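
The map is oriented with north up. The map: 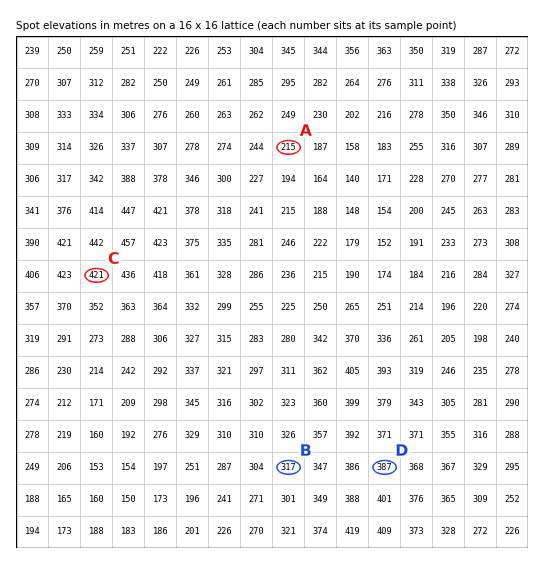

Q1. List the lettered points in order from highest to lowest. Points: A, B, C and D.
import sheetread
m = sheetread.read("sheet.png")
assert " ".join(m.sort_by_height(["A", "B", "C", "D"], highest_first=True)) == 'C D B A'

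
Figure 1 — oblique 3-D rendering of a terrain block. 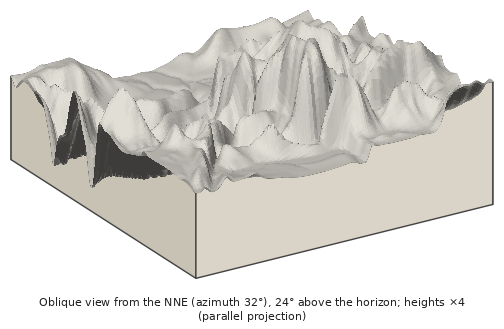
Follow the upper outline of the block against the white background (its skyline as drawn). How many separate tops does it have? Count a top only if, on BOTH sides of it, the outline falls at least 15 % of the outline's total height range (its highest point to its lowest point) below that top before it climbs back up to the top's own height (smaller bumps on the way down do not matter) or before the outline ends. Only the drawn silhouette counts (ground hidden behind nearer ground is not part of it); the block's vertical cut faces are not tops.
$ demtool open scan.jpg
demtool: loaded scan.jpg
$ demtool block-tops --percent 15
3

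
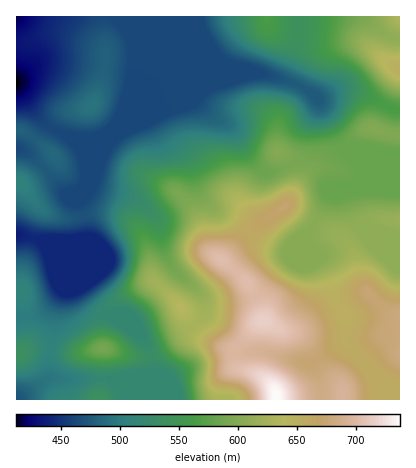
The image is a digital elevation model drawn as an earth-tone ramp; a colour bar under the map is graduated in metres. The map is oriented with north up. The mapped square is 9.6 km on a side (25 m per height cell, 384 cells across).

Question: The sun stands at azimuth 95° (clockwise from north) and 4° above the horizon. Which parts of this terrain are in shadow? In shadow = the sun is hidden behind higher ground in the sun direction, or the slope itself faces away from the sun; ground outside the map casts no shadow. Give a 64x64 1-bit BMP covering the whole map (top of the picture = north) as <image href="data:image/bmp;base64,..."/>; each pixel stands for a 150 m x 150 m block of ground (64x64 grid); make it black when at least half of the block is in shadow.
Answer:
<image width="64" height="64" href="data:image/bmp;base64,Qk0+AgAAAAAAAD4AAAAoAAAAQAAAAEAAAAABAAEAAAAAAAACAAATCwAAEwsAAAIAAAAAAAAA////AAAAAAAAAAB/H8AAAAAAA/8/wAAAAAAD/4+AAAAAAAf/wAAAAAAAD//gAAAAAAAf/+AAAAAAAA//4AAAAAPAD//AAAAAA/AP/8AAAAAD+B//wAAAAAH4H+fAAAAAABA/4fgAAAAAAH/B/AAAAAAAf8H8AAAAAAD/wfwAAAAAOP/B+AAAAAD8/4H4AAAAAP/+A/gAAAAA//gH+AAAAAH//A/wAAAAA//8H8AAAAAH//w/gAAAAAP//P8AAAAAA//9/wAAAAAB///+AAAAAAD///4AAAAAAP///gAAAAAA//f+AAAAAAA/4/wAAAAAAB/j/AAAAAAAD8P4GAAAAAAHg/AQAAAAAAeDwAAAAAAAA4fAADAAAAADj4AAeAAAAAPfgAA4AAAAB8MAAAAAAAAH4AAAAAAAAAfgAAAAAAAAA+AAAAAAAAAD4AABgAAAAADgAAfAAAAAAAAAD8AAAAAAAAAfwAAAAAAAAD/AAAAAAAAAP8AfAAAAAAAfwH+AAAAAAA+Af4AAAAAAAAB/gAAAAAAAAD+AAAAAAAAAP4AAAAAAAAAfDAAAAAAAAAP8AAAAAAAAB/wAAAAAAAAP/AAAAAAAAAf4AAAAAAAAB/AAAAAAAAAD4AAAAAAAAAAAAAAAAAAAAAAAAAAAAAAAAAAAAABCAAAAAAAAAcMAAAAAAAAB4wAAAA=="/>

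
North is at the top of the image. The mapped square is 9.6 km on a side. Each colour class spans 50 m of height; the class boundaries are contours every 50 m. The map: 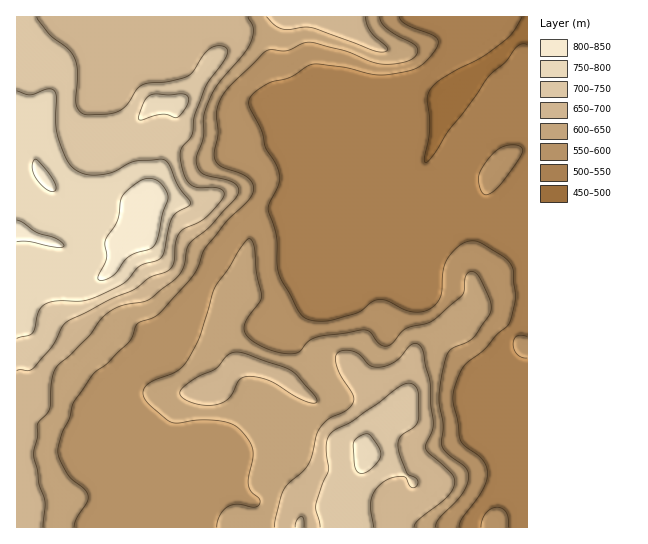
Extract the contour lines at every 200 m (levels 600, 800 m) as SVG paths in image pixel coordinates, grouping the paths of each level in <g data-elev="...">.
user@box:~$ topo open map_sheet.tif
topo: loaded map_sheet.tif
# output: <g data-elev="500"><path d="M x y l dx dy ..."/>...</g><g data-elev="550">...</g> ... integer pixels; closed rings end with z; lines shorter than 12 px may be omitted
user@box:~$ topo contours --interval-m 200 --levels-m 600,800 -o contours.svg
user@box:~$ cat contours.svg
<g data-elev="600"><path d="M74 527l3-9 10-16 1-7-4-6-16-14-8-16-2-8 4-17 7-15 5-17 20-29 13-10 22-21 8-17 21-10 31-34 8-12 9-22 21-27 21-19 5-8 0-8-5-7-7-5-20-7-6-7-1-8 4-18-1-22 5-15 11-13 30-30 6-3 18 1 16-8 7-1 36 9 33 13 19-1 16-5 4-7-2-5-29-17-5-6-2-6"/><path d="M436 527l3-9 23-24 6-15 0-6-2-5-18-14-6-8 1-21-4-30 4-24 5-18 5-5 14-6 6-4 17-25 1-6-1-6-11-24-5-5-6 1-3 5-1 13-3 6-30 24-26 8-16 17-8-1-11-13-8-2-45 7-9 5-10 10-7 2-9-1-12-3-13-6-8-6-5-7 0-5 2-5 14-19 2-5-6-24-2-27-3-6-2-1-8 9-13 21-13 18-15 50-14 25-11 10-26 11-6 8 1 6 4 6 22 19 8 1 27-3 21 2 13 7 12 14 2 12-4 22-1 8 3 7 8 7 1 4-2 3-4 1-16-3-9 2-8 8-4 13"/></g><g data-elev="800"><path d="M98 279l5 1 8-3 18-20 6-4 15-4 5-5 3-9 4-21 6-16-3-9-7-8-8-3-8 2-11 7-8 8-2 6-4 20-12 20 2 17-9 17z"/><path d="M17 242l13 0 27 5 7-1-6-7-21-7-14-9-6-3"/><path d="M51 191l5-1-2-8-8-12-11-11-2 3-1 4 2 9 8 11z"/></g>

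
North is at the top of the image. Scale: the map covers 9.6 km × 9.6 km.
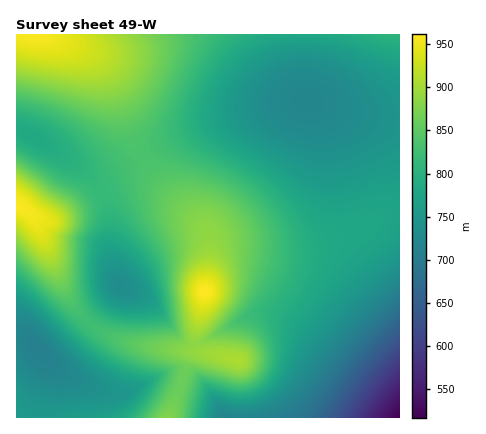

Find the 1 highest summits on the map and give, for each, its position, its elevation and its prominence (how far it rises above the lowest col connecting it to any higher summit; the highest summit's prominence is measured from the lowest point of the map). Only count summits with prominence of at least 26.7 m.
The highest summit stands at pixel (204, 292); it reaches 962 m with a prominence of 445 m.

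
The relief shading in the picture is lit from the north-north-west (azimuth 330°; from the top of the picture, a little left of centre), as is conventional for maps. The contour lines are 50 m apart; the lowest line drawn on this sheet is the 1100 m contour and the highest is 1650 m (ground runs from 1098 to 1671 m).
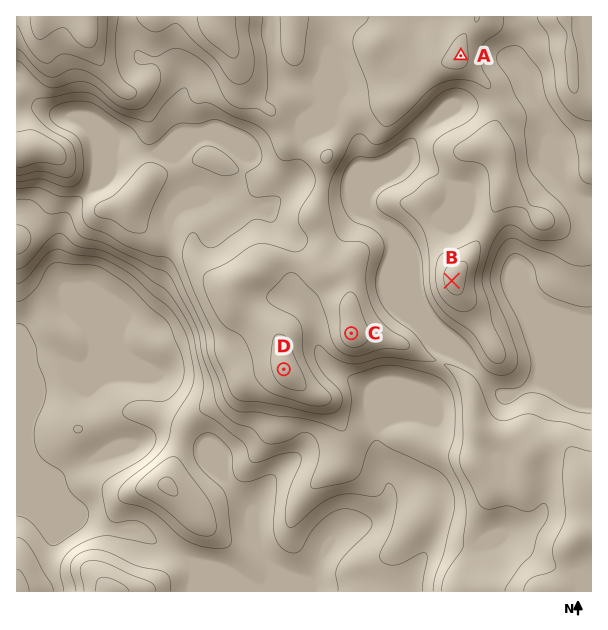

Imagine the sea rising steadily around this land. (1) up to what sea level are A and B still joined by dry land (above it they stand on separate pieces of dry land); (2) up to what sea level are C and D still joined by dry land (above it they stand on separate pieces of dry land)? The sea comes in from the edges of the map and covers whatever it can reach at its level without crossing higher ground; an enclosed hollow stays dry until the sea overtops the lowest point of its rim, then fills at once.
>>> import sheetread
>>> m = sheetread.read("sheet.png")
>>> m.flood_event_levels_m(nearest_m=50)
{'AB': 1500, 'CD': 1450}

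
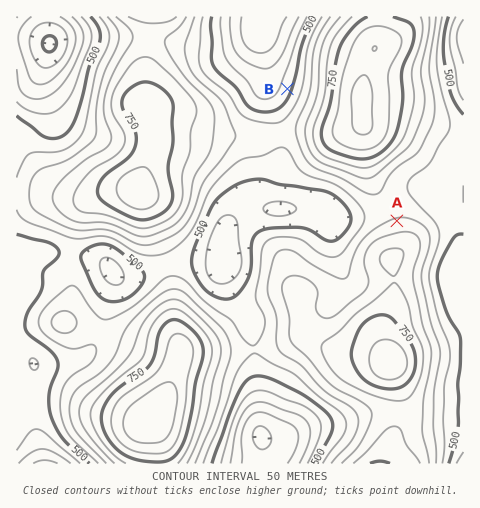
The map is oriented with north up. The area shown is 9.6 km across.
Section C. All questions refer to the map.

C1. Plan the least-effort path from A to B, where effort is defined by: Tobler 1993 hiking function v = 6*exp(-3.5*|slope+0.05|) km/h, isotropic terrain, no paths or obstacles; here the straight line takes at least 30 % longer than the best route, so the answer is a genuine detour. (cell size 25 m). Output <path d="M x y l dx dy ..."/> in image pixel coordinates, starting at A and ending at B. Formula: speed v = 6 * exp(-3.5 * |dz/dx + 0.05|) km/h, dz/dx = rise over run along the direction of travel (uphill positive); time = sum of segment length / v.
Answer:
<path d="M397 221l-12-6-7-7-14-7-15-15-37-19-10-9-15-31 0-38"/>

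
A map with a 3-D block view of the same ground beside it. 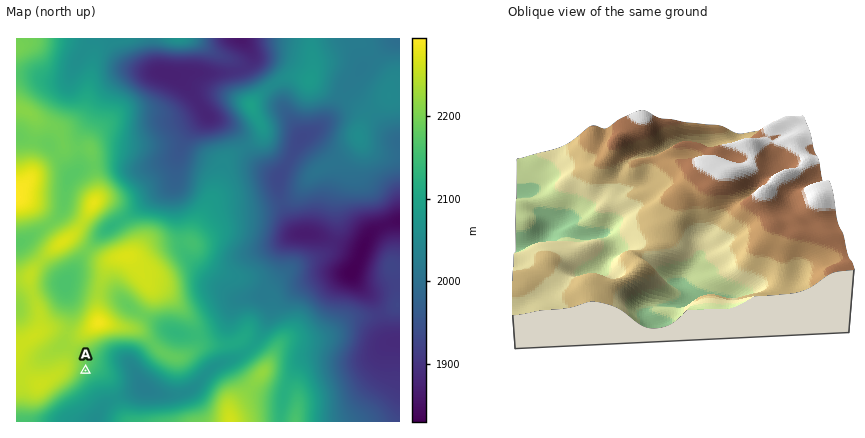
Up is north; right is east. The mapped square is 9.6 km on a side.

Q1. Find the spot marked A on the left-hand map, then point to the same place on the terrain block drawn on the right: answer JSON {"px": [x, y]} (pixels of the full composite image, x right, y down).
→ {"px": [754, 136]}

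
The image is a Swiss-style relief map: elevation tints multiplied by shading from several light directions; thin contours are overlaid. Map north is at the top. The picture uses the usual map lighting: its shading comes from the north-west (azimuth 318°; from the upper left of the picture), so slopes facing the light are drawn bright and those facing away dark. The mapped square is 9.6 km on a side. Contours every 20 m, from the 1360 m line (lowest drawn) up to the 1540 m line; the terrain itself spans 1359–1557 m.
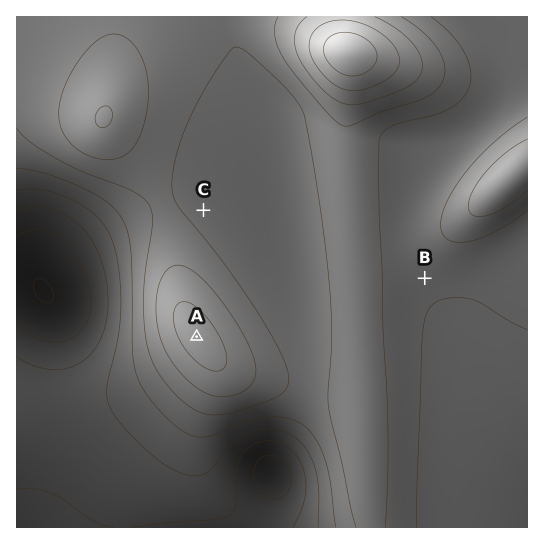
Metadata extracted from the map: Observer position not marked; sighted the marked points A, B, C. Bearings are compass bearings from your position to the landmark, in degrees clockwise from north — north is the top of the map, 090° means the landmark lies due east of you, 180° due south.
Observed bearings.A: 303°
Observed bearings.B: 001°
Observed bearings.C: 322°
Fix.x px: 420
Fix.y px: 484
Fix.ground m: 1440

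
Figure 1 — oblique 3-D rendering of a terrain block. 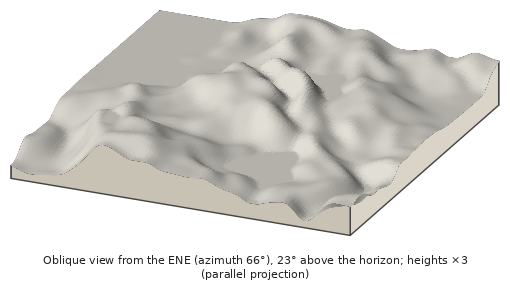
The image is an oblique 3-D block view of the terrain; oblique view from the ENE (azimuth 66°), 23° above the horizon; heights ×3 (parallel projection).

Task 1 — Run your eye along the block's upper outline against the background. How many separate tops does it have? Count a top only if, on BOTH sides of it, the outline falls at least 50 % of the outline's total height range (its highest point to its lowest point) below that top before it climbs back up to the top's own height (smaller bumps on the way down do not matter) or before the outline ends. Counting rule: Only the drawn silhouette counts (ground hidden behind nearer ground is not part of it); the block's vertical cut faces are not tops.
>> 0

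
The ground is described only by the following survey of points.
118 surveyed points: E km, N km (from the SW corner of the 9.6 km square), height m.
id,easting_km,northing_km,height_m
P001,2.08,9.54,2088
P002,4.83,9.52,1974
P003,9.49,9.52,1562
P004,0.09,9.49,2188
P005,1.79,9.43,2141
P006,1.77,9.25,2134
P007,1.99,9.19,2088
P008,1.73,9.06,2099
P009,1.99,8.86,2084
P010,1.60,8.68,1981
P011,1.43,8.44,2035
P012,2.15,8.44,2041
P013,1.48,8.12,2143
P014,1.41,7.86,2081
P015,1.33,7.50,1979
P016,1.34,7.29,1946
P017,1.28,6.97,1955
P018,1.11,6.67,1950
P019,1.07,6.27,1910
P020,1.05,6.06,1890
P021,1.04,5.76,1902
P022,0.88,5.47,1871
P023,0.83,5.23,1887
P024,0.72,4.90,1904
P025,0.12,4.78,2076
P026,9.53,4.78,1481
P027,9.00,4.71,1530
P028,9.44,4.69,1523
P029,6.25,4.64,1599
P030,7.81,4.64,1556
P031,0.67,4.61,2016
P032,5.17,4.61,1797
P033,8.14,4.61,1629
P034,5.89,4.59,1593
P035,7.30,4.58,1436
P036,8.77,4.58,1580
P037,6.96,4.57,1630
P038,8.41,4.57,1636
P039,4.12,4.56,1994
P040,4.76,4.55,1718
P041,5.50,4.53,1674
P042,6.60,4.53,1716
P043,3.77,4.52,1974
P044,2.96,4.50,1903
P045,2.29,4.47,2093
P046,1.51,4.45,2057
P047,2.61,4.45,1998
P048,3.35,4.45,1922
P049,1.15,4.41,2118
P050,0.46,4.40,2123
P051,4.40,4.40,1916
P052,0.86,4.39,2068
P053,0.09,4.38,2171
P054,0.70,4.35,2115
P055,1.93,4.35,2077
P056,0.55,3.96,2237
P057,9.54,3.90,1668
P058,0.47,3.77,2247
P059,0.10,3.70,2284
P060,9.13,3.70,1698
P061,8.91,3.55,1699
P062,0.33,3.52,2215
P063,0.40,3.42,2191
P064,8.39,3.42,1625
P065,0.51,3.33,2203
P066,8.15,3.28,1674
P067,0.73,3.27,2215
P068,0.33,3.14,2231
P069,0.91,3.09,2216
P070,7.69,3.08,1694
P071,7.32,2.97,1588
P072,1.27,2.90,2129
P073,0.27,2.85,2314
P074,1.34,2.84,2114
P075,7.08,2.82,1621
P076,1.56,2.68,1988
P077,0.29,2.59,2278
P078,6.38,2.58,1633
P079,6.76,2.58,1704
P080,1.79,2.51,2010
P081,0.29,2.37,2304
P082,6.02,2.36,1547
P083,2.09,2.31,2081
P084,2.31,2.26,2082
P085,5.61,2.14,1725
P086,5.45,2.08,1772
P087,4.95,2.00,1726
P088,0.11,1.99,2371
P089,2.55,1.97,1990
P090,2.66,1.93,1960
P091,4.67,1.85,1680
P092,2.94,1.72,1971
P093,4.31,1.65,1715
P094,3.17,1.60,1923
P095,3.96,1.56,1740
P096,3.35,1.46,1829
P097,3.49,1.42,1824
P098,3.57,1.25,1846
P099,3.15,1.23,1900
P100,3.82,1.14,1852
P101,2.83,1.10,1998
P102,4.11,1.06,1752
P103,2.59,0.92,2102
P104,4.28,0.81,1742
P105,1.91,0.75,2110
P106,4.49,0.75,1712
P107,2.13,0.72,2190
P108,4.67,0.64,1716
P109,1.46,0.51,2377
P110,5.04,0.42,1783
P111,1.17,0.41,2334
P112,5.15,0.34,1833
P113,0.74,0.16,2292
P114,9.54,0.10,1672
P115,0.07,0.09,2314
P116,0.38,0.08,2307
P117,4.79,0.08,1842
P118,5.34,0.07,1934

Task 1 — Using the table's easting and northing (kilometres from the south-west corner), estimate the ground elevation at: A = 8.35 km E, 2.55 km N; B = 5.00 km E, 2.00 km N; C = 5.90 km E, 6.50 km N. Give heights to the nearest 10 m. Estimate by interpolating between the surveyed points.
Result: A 1690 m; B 1730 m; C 1810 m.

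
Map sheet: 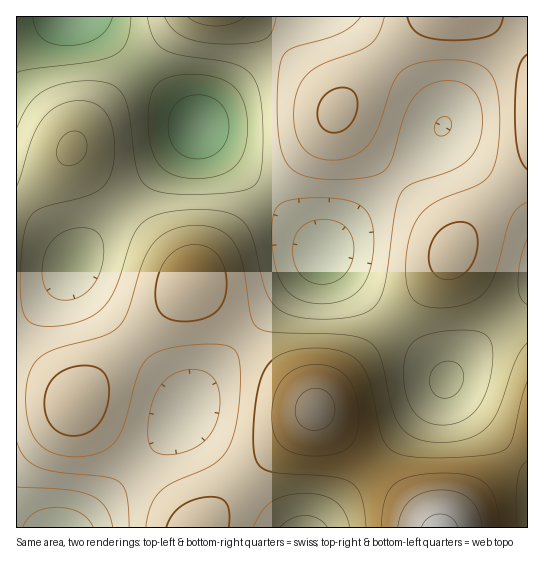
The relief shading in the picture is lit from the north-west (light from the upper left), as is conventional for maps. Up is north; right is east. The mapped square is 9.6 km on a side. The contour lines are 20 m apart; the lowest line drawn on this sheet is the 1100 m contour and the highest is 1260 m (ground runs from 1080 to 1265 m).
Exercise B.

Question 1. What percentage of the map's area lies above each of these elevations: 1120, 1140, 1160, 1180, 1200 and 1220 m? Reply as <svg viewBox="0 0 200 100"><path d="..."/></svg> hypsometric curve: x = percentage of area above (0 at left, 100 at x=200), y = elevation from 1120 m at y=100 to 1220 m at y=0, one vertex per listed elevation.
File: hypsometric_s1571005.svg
<svg viewBox="0 0 200 100"><path d="M186 100l-19-20-41-20-49-20-44-20-24-20"/></svg>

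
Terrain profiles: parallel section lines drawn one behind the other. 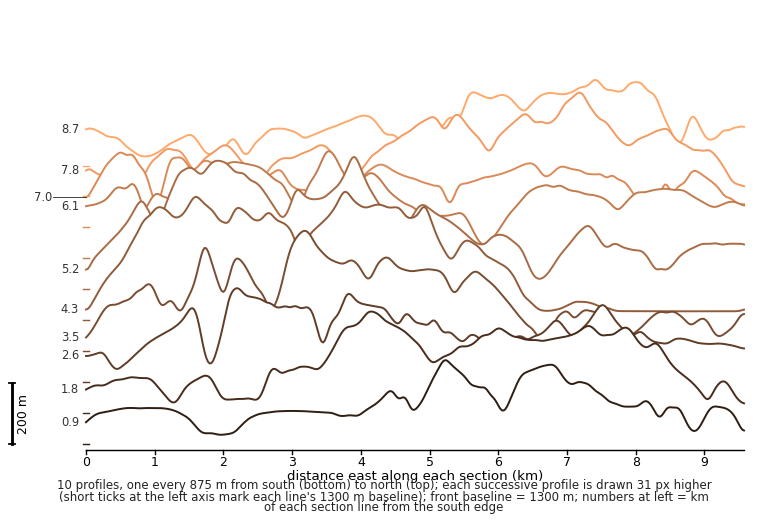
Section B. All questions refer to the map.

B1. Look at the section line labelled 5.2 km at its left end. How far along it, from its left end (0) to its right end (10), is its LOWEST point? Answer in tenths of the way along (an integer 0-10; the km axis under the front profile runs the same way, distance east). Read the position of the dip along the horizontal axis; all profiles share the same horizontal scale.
7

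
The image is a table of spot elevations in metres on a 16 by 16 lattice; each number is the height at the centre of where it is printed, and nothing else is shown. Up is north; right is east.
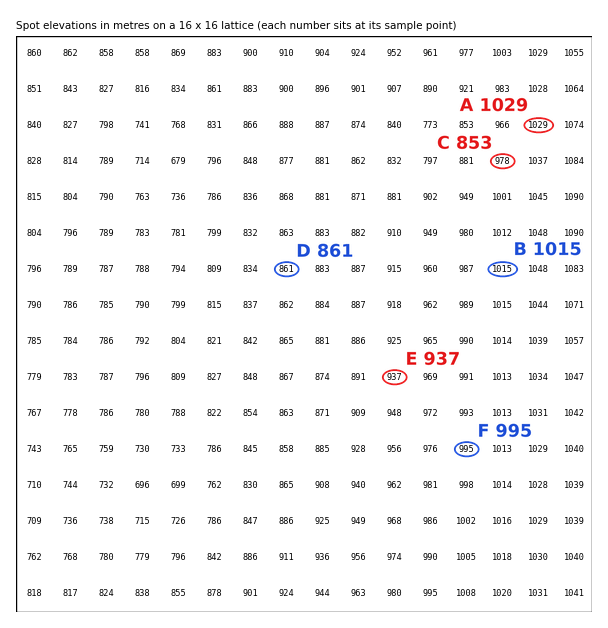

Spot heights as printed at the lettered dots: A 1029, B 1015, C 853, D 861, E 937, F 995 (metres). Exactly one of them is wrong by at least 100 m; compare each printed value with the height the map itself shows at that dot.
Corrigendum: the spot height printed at C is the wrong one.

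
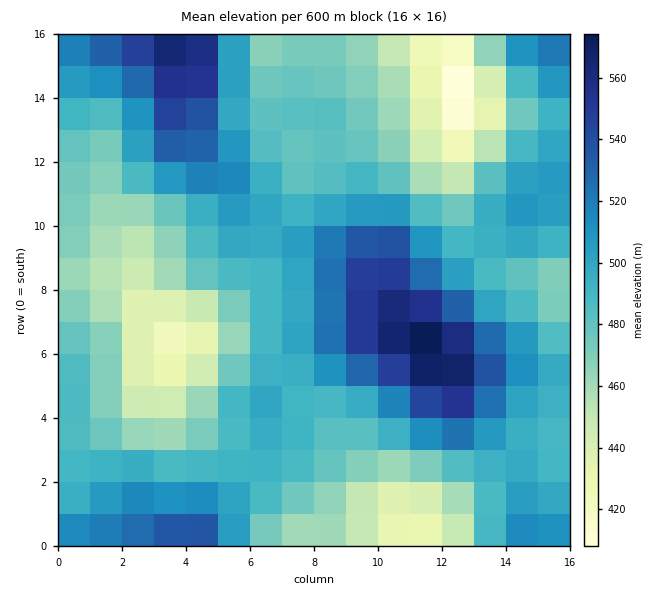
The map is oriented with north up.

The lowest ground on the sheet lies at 405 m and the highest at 580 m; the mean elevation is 490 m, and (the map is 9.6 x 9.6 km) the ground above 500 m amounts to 31.1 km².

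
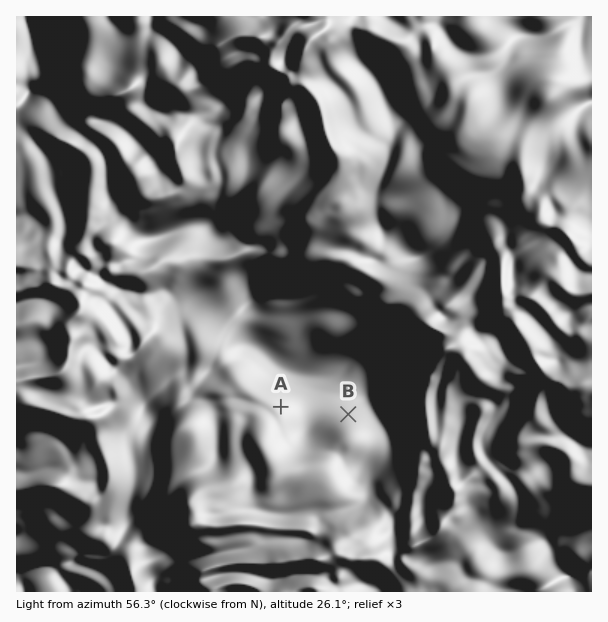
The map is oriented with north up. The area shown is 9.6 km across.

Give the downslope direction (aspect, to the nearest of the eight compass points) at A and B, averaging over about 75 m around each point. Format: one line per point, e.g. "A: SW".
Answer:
A: NE
B: N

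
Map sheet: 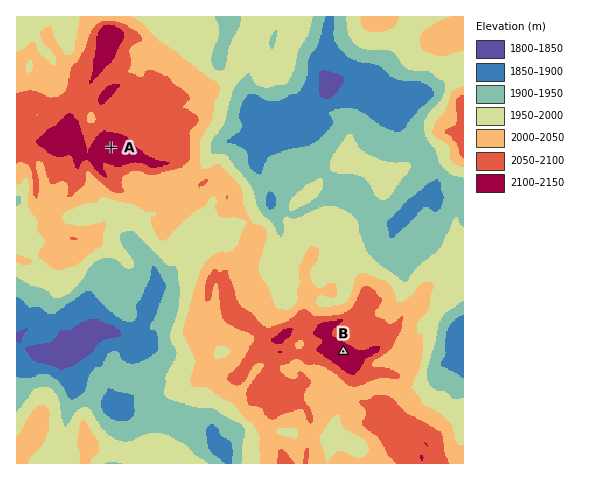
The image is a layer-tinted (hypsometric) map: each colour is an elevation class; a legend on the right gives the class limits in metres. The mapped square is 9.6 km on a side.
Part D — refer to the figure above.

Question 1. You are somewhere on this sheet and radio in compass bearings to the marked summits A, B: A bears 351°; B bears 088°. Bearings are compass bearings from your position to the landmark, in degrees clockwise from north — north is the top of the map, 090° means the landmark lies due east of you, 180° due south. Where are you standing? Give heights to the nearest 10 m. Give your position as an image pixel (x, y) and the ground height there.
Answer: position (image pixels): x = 145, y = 358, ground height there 1900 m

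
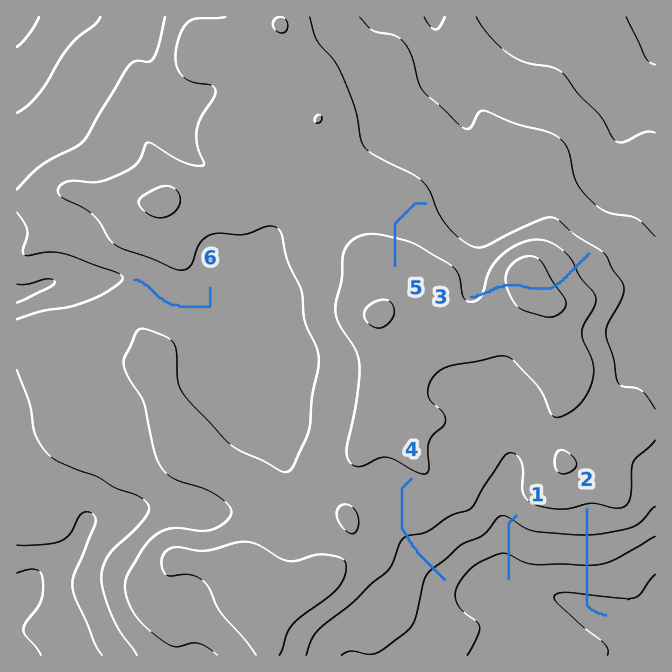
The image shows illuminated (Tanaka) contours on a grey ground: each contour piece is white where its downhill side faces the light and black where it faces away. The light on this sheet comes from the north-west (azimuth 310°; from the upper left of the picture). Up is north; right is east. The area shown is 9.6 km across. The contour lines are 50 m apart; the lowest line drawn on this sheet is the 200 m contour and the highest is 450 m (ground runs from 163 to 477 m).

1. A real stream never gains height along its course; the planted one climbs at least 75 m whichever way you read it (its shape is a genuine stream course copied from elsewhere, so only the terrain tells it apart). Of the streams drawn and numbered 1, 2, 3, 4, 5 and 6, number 3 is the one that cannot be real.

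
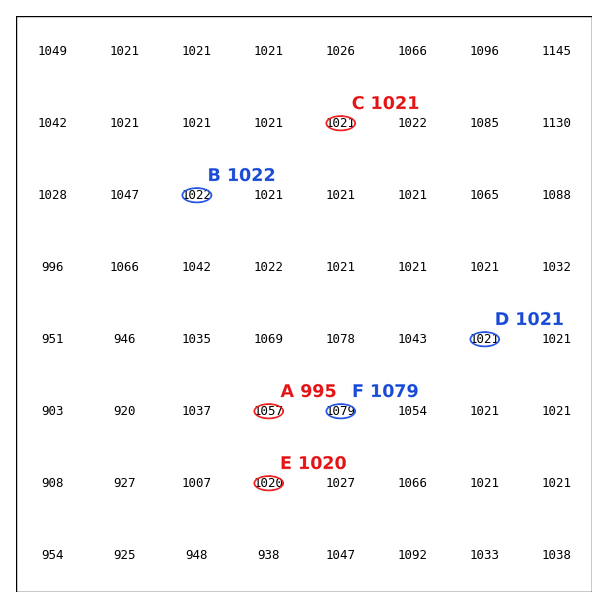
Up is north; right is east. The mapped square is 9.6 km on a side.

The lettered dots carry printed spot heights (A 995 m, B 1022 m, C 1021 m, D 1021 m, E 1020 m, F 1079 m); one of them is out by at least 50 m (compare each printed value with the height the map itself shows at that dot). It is A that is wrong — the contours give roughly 1057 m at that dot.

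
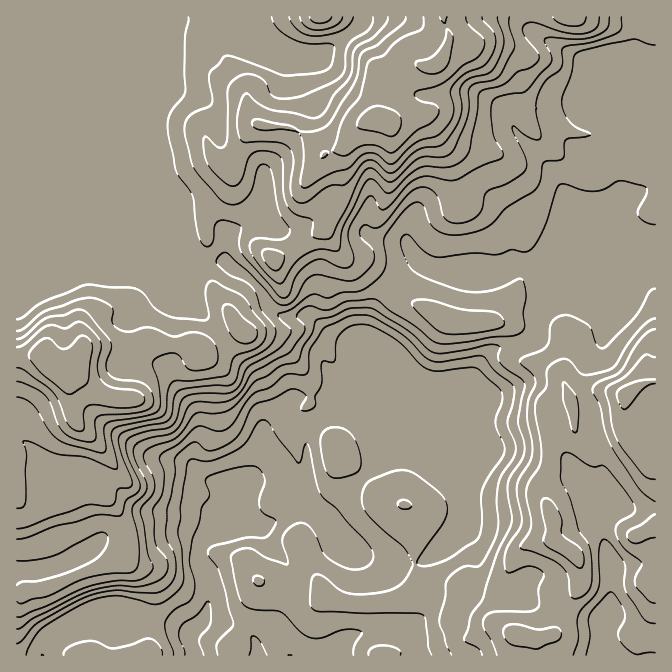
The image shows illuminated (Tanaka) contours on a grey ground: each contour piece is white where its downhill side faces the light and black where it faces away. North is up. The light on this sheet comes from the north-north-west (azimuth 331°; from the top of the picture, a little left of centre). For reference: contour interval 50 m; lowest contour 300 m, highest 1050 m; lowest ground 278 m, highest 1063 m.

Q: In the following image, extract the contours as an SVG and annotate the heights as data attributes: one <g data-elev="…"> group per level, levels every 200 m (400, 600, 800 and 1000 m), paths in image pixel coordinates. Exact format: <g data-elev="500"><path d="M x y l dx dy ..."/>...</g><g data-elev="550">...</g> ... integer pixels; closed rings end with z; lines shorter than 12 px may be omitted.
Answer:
<g data-elev="400"><path d="M26 655l6-13 10-14 23-14 22-12 15-5 15-1 40 8 8-3 12-9 5-7 2-7-2-30-4-16 3-14-1-13 8-43 4-3 12 2 8 0 23-10 11-9 12-20 6-2 4 3 12 17 18 23 3-3 4-16 2-1 1 2 8 37 4 12 5 6 12 9 29 33 6 8 1 7-2 7-7 4-10 2-11-3-11-6-7-6-9-20-6-8-6-4-7 1-10 6-5 8 1 7 5 15-1 4-20-6-17-10-8 1-9 5-2 6 9 38 4 7 6 4 25 2 7 2 18 19 10 6 12 0 23-9 15 2 2 3-7 11-2 10"/><path d="M162 655l0-5-3-6-5-4-5-1-19 6-16 3-6 0-13-7-11 1-16 5-4 5 0 3"/></g><g data-elev="600"><path d="M573 655l5-17-1-16 1-7 4-7 13-13 4-8 0-37 1-6 4-5 6 4 14 19 1 6-1 17 4 10 17 25 10 3"/><path d="M17 601l5 3 10-5 14-2 29-15 13-5 20-3 20-1 7-3 3-7 1-15-7-40 3-5 10-10 2-6-1-7-12-23-1-7 2-5 12-6 20-4 7-3 6-7 7-16 5-6 7-1 25 0 6-2 7-4 17-24 33-18 5-4 12-18 0-7-7-8 2-5 6-5 7-1 15 4 20-9 28-2 16 13 24 14 17 14 10 4 25-2 27-5 18-1 6-2 5-4 2-5-2-13 3-17-1-10-3-6-5 0-20 10-19 3-19-2-24-8-18-9-7-6-9-22 0-5 3-5 4 0 16 16 6 4 7 2 37-4 23 2 15-5 15 2 7-5 8-14 6-15 7-26 4-7 6-1 19 6 11 1 9-2 16-8 22 4 5 3 0 5-8 15-1 5 1 4 5 4 11 4"/><path d="M17 561l18-1 19-4 44-23 7 0 3 4-1 7-3 7-8 7-8 6-28 11-22 6-16 1-5 3"/><path d="M655 289l-3 1-3 3-8 15-7 11-29 28-5 1-3-3-6-17-4-4-15-8-8-1-7 3-5 4-2 5-1 13-3 7-6 4-16 6-4 3 0 3 12 11 3 6 0 5-7 15-1 10 0 12 5 18 0 12-2 10-13 21 0 10 4 22 1 9-3 6-12 18-2 9 0 8 1 5 2 3 16-6 6-1 10 4 4 5-5 13 0 16-2 5-9 3-34 0-6 2-4 4-1 6 1 4 8 13 5 14"/></g><g data-elev="800"><path d="M17 397l8 2 8 6 16 25 10 10 11 5 34 8 2-5-2-18 2-7 8-2 36-6 7-3 2-4 1-6-1-17-7-20 1-3 2-4 12-4 8-1 5 4 8 11 9 3 16-4 4-4 1-6-1-9-4-6-5-5-8-4-10-1-16 4-24-9-6 1-14 4-10-2-5-3-3-5 1-10-1-5-8-5-12-4-15 2-32 11-21 17-7 3"/><path d="M655 379l-18 2-17 7-3 4 0 3 5 13 2 1 3-1 17-19 6-5 5 0"/><path d="M243 343l7 0 5-3 2-5 0-5-23-23-5-3-4 1-2 2 0 5 5 18 7 10z"/><path d="M272 17l2 6 4 6 16 10 13 4 21 0 6 2 0 7-4 15-5 4-8 2-32 3-50-19-10-1-15 17-1 9 3 16 0 6-3 3-12 4-7 4-4 7-2 8 7 30 3 8 25 30 6 5 10 2 9-4 8-11 6-23 4-3 3 0 5 4 9 42 3 7 7 10 1 5-3 5-5 2-27 0-4 3-1 5 2 8 10 13 12 12 6 4 4-2 11-19 10-8 13-6 17 2 4-1 4-23 21-42 4-6 6 1 11 12 5 1 18-18 12-7 7-2 23 1 8-4 7-5 5-10 7-36 1-17 2-3 24-8 13-12 13-4 9-8-1-7-15-20-1-5 3-4 9-2 28 10 20 2 8-2 6-4 3-5 0-6"/></g><g data-elev="1000"><path d="M321 157l1 1 3-1 3-5-4 0z"/><path d="M423 17l1 8-4 5-19 8-7 6-10 11-12 4-4 3-8 33-17 25-10 32 7 3 5 1 15-10 10-1 8 1 10 6 4 1 5-3 20-20 17-10 5-7-1-6-4-3-15-4-4-3-1-4 4-3 16-3 10-4 18-17 13-7 6-6 3-6 0-7-15-15-3-8"/></g>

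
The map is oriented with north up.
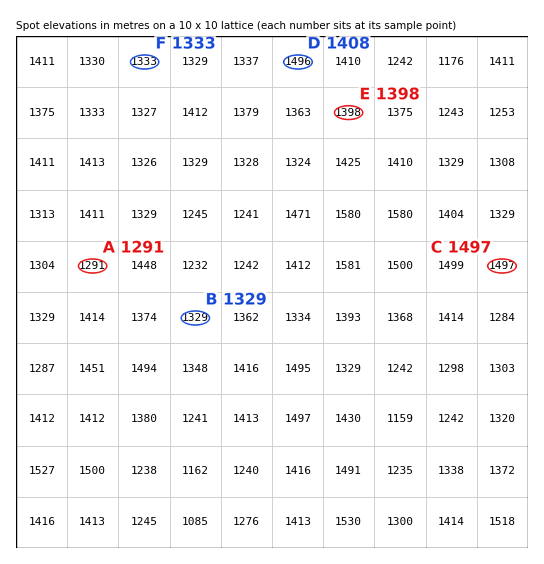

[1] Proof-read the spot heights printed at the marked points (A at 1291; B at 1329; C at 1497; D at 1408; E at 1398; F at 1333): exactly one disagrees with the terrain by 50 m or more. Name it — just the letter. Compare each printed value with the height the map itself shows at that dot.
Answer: D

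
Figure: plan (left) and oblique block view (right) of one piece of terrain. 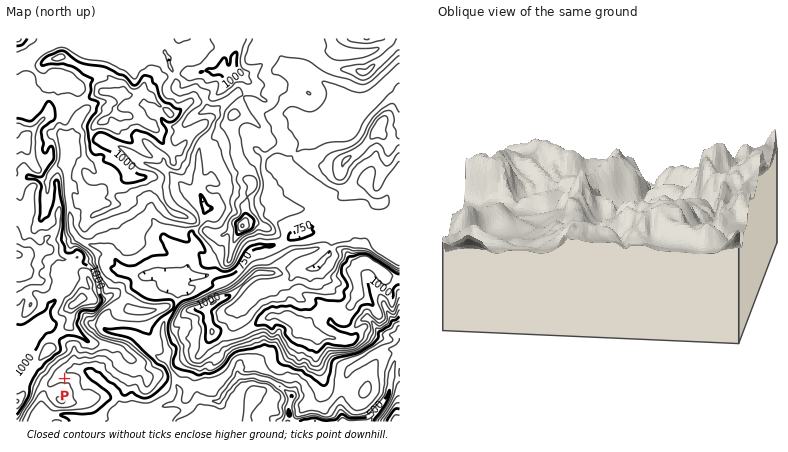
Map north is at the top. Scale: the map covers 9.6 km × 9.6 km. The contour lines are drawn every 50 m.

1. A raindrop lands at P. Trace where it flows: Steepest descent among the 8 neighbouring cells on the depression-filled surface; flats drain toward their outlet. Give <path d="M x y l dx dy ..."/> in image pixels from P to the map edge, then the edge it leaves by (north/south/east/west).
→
<path d="M64 378l0-4 2-2 8-2 12 0 4 2 14 12 4 2 8 8 2 6 4 10 4 4 4 0 4 4 2 4"/>
exit: south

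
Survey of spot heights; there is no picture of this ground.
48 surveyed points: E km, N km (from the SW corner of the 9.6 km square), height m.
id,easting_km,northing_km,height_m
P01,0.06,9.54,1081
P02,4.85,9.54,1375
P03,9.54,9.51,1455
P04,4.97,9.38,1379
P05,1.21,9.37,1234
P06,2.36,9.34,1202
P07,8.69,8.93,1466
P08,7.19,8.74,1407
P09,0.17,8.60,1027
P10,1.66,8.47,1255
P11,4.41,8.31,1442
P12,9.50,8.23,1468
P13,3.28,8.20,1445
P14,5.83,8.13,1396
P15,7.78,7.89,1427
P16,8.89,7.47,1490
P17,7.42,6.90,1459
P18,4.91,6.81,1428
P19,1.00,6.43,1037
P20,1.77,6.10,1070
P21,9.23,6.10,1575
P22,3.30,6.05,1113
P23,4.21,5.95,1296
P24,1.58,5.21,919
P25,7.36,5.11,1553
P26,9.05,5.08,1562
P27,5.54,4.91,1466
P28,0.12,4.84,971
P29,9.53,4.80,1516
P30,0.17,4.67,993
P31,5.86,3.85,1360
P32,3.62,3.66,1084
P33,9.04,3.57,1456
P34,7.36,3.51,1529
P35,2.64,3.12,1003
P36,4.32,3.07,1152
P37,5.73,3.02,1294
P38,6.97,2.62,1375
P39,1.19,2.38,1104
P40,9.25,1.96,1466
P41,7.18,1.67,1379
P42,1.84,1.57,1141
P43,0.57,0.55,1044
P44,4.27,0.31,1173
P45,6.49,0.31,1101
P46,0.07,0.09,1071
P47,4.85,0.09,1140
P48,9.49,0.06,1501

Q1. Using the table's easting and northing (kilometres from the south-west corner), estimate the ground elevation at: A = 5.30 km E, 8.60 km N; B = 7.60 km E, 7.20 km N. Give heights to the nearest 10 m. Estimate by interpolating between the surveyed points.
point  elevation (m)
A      1390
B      1440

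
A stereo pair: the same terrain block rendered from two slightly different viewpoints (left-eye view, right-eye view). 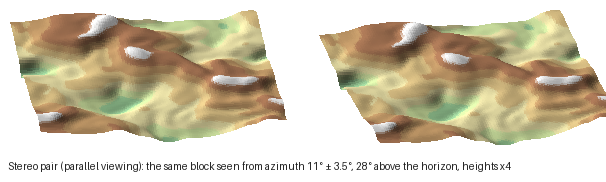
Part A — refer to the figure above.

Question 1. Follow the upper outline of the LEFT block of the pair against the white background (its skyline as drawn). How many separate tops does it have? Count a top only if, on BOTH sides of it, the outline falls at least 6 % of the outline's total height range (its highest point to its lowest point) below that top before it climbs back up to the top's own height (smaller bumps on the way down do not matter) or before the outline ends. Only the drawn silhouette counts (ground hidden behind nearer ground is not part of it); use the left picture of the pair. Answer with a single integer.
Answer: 2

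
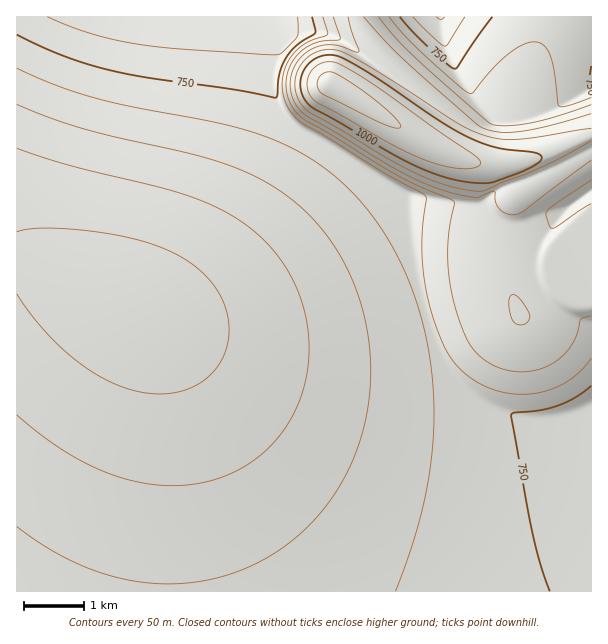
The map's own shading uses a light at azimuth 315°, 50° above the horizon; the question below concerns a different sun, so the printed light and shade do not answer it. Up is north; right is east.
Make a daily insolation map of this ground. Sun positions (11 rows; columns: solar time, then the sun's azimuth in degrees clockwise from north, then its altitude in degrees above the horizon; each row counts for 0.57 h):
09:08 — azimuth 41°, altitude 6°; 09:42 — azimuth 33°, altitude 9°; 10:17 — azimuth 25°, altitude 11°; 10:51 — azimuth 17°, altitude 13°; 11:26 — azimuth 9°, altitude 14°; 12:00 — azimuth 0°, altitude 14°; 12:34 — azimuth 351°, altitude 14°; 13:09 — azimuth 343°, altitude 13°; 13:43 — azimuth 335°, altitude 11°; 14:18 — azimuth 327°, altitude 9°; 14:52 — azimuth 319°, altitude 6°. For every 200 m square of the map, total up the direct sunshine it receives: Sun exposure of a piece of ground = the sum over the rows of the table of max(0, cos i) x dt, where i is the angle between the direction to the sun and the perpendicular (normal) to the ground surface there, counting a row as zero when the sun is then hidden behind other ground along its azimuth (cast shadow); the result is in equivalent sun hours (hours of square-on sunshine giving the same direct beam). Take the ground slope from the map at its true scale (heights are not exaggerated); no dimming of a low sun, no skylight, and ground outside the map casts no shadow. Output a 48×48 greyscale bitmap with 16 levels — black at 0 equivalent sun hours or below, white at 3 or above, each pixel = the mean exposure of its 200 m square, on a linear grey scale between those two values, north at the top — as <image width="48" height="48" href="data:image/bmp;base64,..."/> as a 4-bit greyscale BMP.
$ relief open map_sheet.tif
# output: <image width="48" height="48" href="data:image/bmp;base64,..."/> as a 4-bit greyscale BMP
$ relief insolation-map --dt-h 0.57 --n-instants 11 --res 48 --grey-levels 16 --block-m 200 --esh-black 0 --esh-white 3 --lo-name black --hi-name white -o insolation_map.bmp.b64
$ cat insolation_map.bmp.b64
<image width="48" height="48" href="data:image/bmp;base64,Qk32BAAAAAAAAHYAAAAoAAAAMAAAADAAAAABAAQAAAAAAIAEAAATCwAAEwsAABAAAAAAAAAAAAAAABEREQAiIiIAMzMzAERERABVVVUAZmZmAHd3dwCIiIgAmZmZAKqqqgC7u7sAzMzMAN3d3QDu7u4A////AGZlVVVVVVVVVVVVVVVWZmZmZmZmZmZmZmVVVVVVVVVVVVVVVVVWZmZmZmZmZmZmZlVVVVVVVVVVVVVVVVVVZmZmZmZmZmZmZlVVVVVVVVVVVVVVVVVVVmZmZmZmZmZmZlVVVVVVVVVVVVVVVVVVVmZmZmZmZmZmZlVVVVVVVVVVVVVVVVVVVmZmZmZmZmZmZlVVVVVVVVVVVVVVVVVVVmZmZmZmZmZmZlVVVVVVVVVVVVVVVVVVVmZmZmZmZmZmZlVVVVVVVVVVVVVVVVVVVmZmZmZmZmZmZlVVVVVVVVVVVVVVVVVVVmZmZmZmZmZmZlVVVVVVVVVVVVVVVVVVVmZmZmZmZmZmZlVVVVVVVVVVVVVVVVVVZmZmZmZmZmZmZlVVVVVVVVVVVVVVVVVWZmZmZmZmZmZmZlVVVVVVVVVVVVVVVVVWZmZmZmZmZmZmZlVVVVVVVVVVVVVVVVZmZmZmZmZmZlVVZlVVVVVVVVVVVVVVVWZmZmZmZmZlMhESJFVVVVVVVVVVVVVVZmZmZmZmZmYyIiIiIlVVVVVVVVVVVVVmZmZmZmZmZmMiIiIiI1VVVVVVVVVVVmZmZmZmZmZmZkMzMzMzM1VVVVVVVVZmZmZmZmZmZmZmZURERERERFVVVVVWZmZmZmZmZmZmZmZmZURERERERFVVVWZmZmZmZmZmZmZmZmZmZVVVVVVVVVVWZmZmZmZmZmZmZmZmZmZmZVVVZmZmU1ZmZmZmZmZmZmZmZmZmZmZmVVVWZmZkM2ZmZmZmZmZmZmZmZmZmZmZmVVVmZmZWZmZmZmZmZmZmZmZmZmZmZmZmVVZmZmZmZmZmZmZmZnd3d3d3d3d3d3ZmVmZmZmZmZmZmZmZ3d3d3d3d3d3d3dmZmZmZmZmdmZmZmZ3d3d3d3d3d3d3d2ZmZmZmZmZnd2ZmZnd3d3d3d3d3d3d3dmZmZVZmZmZmeHZmd3d3d3d3d3d3d3d3d2ZlVVVWZmZmZ5dnd3d3d3d3d3d3d3d3dmZVQiEiIjIiRXl3d3d3d3eIiIh3d3d3ZlVDEAAAAAJDIRSXd3d3iIiIiIiHd3d2ZVQgAAAAAAATQyEnd3iIiIiIiIiHd3ZmVDEAAAAAAREAEzIXeIiIiIiIiIiHd3ZVQhAAAAASNFZTEBM3iIiIiIiIiIiId2ZTIAAAABJGiaqphSAoiIiIiIiIiIiId2VCAAAAEkaKze/typc4iIiIiIiIiIiIh2UwAAABNorO7////tuYiIiIiIiIiIiIh2QAAAE1ec3bvJd5z/7YiIiIiIiIiIiIh2MQACRpveurynd3Z7/4iIiIiIiIiIiIiHQzI1is7pm9uHd3ZmfIiIiJmZiIiIiIiHd3d6zfyKzch3d3ZmZoiIiZmZmIiIiIiIu8zN/6es3ah3d3ZmZYiImZmZiIiIiIiI3///93m8zIiHd3dmZYiIiZiIiIiIiIiIr//9VpvMyoiHd3dmZoiIiIiIiIiIiIiHeLt0WKzLqYiId3dmZoiIiIiIiIiIiIiHdlRFebu6mYiIh3d2Zg=="/>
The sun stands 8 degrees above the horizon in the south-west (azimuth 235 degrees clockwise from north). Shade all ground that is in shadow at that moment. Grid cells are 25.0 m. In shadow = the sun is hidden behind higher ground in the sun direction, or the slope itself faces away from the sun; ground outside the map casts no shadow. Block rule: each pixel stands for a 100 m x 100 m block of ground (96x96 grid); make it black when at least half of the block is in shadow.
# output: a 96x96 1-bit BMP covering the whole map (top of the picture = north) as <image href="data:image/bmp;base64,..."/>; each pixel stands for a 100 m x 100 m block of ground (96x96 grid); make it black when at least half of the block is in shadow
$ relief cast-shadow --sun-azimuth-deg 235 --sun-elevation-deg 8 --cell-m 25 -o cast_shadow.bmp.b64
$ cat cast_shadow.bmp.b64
<image width="96" height="96" href="data:image/bmp;base64,Qk2+BAAAAAAAAD4AAAAoAAAAYAAAAGAAAAABAAEAAAAAAIAEAAATCwAAEwsAAAIAAAAAAAAA////AAAAAAAAAAAAAAAAAAAAAAAAAAAAAAAAAAAAAAAAAAAAAAAAAAAAAAAAAAAAAAAAAAAAAAAAAAAAAAAAAAAAAAAAAAAAAAAAAAAAAAAAAAAAAAAAAAAAAAAAAAAAAAAAAAAAAAAAAAAAAAAAAAAAAAAAAAAAAAAAAAAAAAAAAAAAAAAAAAAAAAAAAAAAAAAAAAAAAAAAAAAAAAAAAAAAAAAAAAAAAAAAAAAAAAAAAAAAAAAAAAAAAAAAAAAAAAAAAAAAAAAAAAAAAAAAAAAAAAAAAAAAAAAAAAAAAAAAAAAAAAAAAAAAAAAAAAAAAAAAAAAAAAAAAAAAAAAAAAAAAAAAAAAAAAAAAAAAAAAAAAAAAAAAAAAAAAAAAAAAAAAAAAAAAAAAAAAAAAAAAAAAAAAAAAAAAAAAAAAAAAAAAAAAAAAAAAAAAAAAAAAAAAAAAAAAAAAAAAAAAAAAAAAAAAAAAAAAAAAAAAAAAAAAAAAAAAAAAAAAAAAAAAAAAAAAAAAAAAAAAAAAAAAAAAAAAAAAAAAAAAAAAAAAAAAAAAAAAAAAAAAAAAAAAAAAAAAAAAAAAAAAAAAAAAAAAAAAAAAAAAAAAAAAAAAAAAAAAAAAAAAAAAAAAAAAAAAAAAAAAAAAAAAAAAAAAAAAAAAAAAAAAAAAAAAAAAAAAAAAAAAAAAAAAAAAAAAAAAAAAAAAAAAAAAAAAAAAAAAAAAAAAAAAAAAAAAAAAAAAAAAAAAAAAAAAAAAAAAAAAAAAAAAAAAAAAAAAAAAAAAAAAAAAAAAAAAAAAAAAAAAAAAAAAAAAAAAAAAAAAAAAAAAAAAAAAAAAAAAAAAAAAAAAAAAAAAAAAAAAAAAAAAAAAAAAAAAAAAAAAAAAAAAAAAAAAAAAAAAAAAAAAAAAAAAAAAAAAAAAAAAAAAAAAAAAAAAAAAAAAAAAAAAAAAAAAAAAAAAAAAAAAAAAAAAAAAAAAAAAAAAAAAAAAAAAAAAAAAAAAAAAAAAAAAAAAAAAAAAAAAAAAAAAAAAAAAAAAAAAAAAAAAAAAAAAAAAAAAAAAAAAAAAAAAAAAAAAAAAAAAAAAAAAAAAAAAAAAAAAAAAAAAAAAAAAAAAAAAAAAAAAAAAAAAAAAAAAAAAAAAAAAAAAAAAAAAAAAAAAAAAAAAAAAAAAAAAAAAAAAAAAAAAfwAAAAAAAAAAAAAB/8AAAAAAAAAAAAAP//AAAAAAAAAAAAA///gAAAAAAAAAAAB///4AAAAAAAAAAAH///8AAAAAAAAAAAP///+AAAAAAAAAAA/////gAAAAAAAAAD/////wAAAAAAAAAH/////4AAAAAAAAAf/////8AAAAAAAAA/////gAAAAAAAAAD/////AAAAAAAAAAH////+AAAAAAAAAAP////8AAAAAAAAAAf////4AAAAAAAAAAf////4AAAAAAAAAA/////wAAAAAAAAAB/////wAAAAAAAAAB/////gAAAAAAAAAAAP///gAAAAAAAAAAAH///gAAAAAAAAAAAP///AAA="/>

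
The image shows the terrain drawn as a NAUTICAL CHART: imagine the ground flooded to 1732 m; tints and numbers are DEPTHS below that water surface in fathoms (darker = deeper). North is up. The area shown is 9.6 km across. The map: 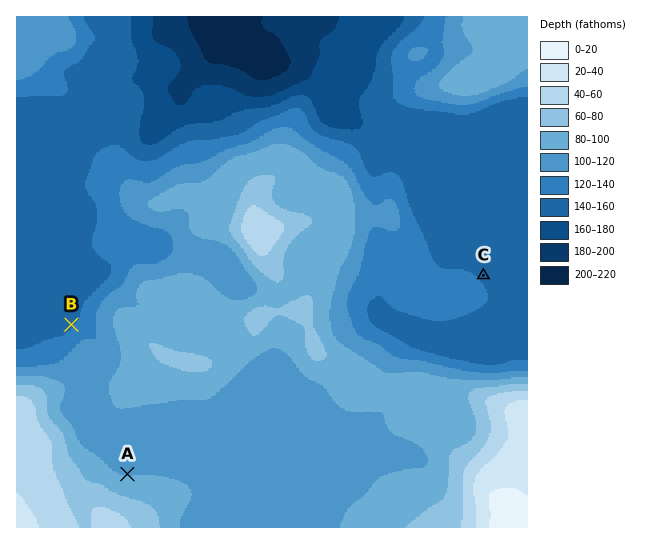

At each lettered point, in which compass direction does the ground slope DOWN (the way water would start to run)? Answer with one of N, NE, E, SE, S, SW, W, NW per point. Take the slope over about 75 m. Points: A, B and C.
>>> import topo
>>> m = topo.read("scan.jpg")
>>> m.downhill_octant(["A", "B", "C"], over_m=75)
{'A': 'N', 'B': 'NW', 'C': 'NE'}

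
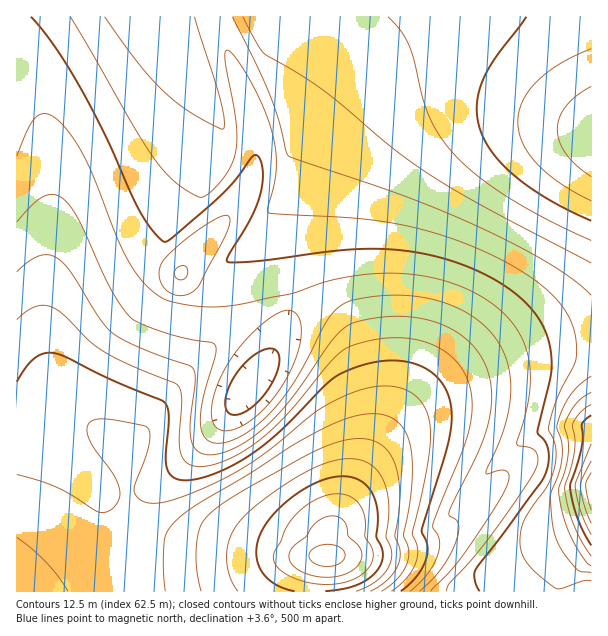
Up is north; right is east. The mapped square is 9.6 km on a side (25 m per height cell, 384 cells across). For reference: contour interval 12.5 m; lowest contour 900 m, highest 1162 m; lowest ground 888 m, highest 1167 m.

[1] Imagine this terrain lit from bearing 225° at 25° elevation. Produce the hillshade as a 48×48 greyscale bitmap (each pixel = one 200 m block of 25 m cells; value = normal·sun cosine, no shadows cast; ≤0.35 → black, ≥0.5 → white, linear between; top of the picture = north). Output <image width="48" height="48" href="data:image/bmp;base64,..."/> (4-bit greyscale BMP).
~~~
<image width="48" height="48" href="data:image/bmp;base64,Qk32BAAAAAAAAHYAAAAoAAAAMAAAADAAAAABAAQAAAAAAIAEAAATCwAAEwsAABAAAAAAAAAAAAAAABEREQAiIiIAMzMzAERERABVVVUAZmZmAHd3dwCIiIgAmZmZAKqqqgC7u7sAzMzMAN3d3QDu7u4A////AGZmZnd3iImZmZmqze3bqYd3eHdmZmZmU2ZmZnd3iJmZmZmr3dy6l2ZWZmZmZmVVQmZmZnd3iJmZmZmru6qHZUM0RWZmZmZVMGZmZnd3iImZmZmZmIdUMhESNFZmZmZUEGZmZnd3iIiIiIiYiHZUMhESNFZmZmZTAGZmZnd3d3iIiIiIiHZlQzIiNFZmZmZSAGZmZ3d3d3d3d3d3d3ZVQzMzRVZmZmZAAGZmd3d3dmZmZnd3d2ZUQzMzRVZmZmYwAGZnd3d3ZlVVVWZmZmVUQzM0RVZmZmUwAGd3d3iHZlRERVZmZmVURDNERVZmZmUxAHd3d4iHdVQzRFVmZmVVREREVVZmZlQhEnd3eIiHdUMzNEVmZmZVVERFVVVmZVMQEnd4iIh3ZUMzNEVmZmZlVVVVVVVVVVMAAneIiHd3ZUMzNFVnd2ZmVVVVVVVVVVMRI3iId3dmZUMzNFZ3d3ZmZVVVVVVVVVQzRoiHd2ZlVUMzRFZ4iHdmZlVVVVVVVVVFaIh3dmVVVEQ0RWeIiIdmZmVVVVVVVVVVeId3ZlVUREREVWeJmYd2ZmVVVVVVVVVWeHd2ZVRERERFVneJmZh2ZlVVVURERVVWZ3d2VUREREVVVniJmZh2ZlVVVERERFVVZndmVURERFVVZneJmZh2ZlVVVERERFVVVndmVERERVVWZneImZiHZVVVVERERFVVVXdmVURFVVVmZmd4iZh3ZVVVREREREVVVXdmVVVVVWZmZmd3iIh2ZVVVREREREVVVXdmVVVVVniGZmZnd3d2ZVVVVERERERVVXdmVVVVV6p2ZmZmZ3ZmZVVVVERERERFVXdmVVVVaKhmZmZmZmZmZVVVVERERERERXdmVVVVZ4dmZmZmZmZmZVVVVERERERERHdmVVVVVndmZmZmZmZmZVVVVURERERERHdmZVVVVmZmZmZmZmZmZVVVVURERERERHd2ZVVVVmZmZmZmZmZmZlVVVURERERERHd2ZVVVVmZmdmZmZmZmZlVVVURERERERHd2ZVVVVmZmd2ZVZmZmZlVVVURERERERHd2ZVVVVmZnd3ZVZmZmZmVVVVRERERERHd2ZVVVVmZmd4dUVmZmZmVVVVVERERERId2ZVVVVmZmeIdUVmZmZmZVVVVVVVVVVYd2ZVVVVmZmeJhTRmZmZmZlVVVVVVVVVYd2ZVVVVmZmeahTRmZmZmZmZVVVVVVmZod2ZVVVZmZmeahSRmZmZmZmZmZmZmZmZod2ZVVVZmZmeqdCVmZmZmZmZmZmZmZnd4d2VVVVZmZmi6YyVmZmZmZmZmZmZnd3d3dmVVVVZmZnm5UjZmZmZmZmZmZ3d3d3eHdmVVVVZmZnunQkZ3ZmZmZmZ3d3d3d4iHdmVVVWZmZ5uWMld3d3d3d3d3d3d3eIiHdlVVVWZmZ6uFI2d3d3d3d3d3d3d3eIiHZlVVVWZmaLpzJXd3d3d3d3d3d3d3eIiHZlVVVWZmeblSNnd3d3d3d3d3d3d3d4iGZVVVVmZmerdCRnd3d3d3d3d3d3d3d3iA=="/>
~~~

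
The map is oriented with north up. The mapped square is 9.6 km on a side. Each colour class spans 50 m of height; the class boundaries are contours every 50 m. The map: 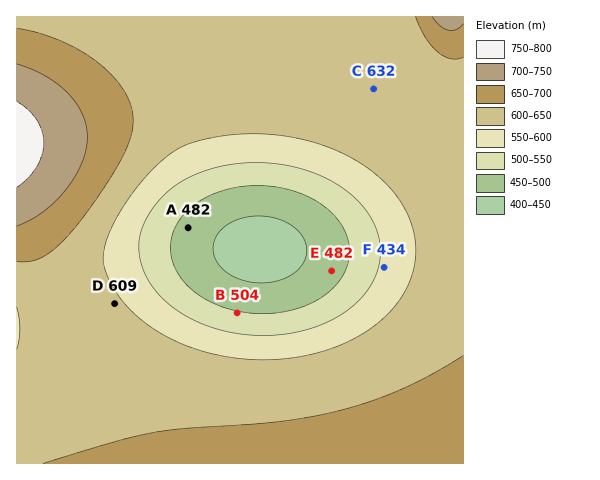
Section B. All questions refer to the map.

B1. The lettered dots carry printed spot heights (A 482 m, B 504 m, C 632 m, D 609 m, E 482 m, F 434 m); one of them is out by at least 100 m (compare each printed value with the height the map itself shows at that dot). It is F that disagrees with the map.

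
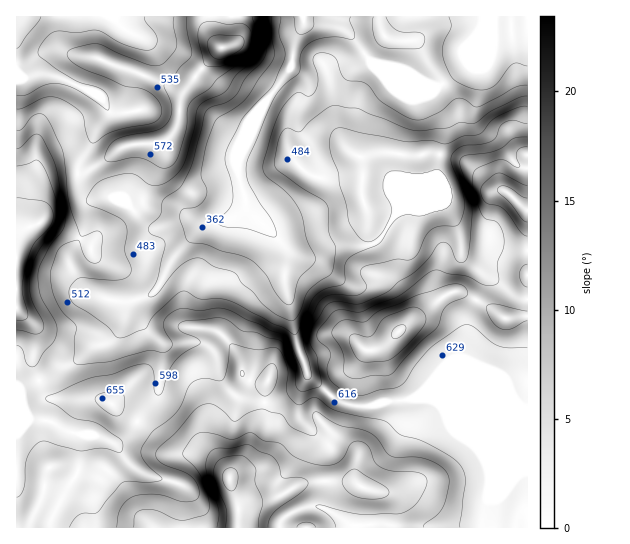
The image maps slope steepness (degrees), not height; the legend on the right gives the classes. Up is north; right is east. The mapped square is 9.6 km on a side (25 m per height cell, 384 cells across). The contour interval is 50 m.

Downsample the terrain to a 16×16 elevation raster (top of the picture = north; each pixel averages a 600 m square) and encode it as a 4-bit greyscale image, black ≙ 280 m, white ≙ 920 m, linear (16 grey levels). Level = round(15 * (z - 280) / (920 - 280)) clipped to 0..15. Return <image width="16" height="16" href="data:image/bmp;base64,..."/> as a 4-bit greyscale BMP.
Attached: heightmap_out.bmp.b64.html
<image width="16" height="16" href="data:image/bmp;base64,Qk32AAAAAAAAAHYAAAAoAAAAEAAAABAAAAABAAQAAAAAAIAAAAATCwAAEwsAABAAAAAAAAAAAAAAABEREQAiIiIAMzMzAERERABVVVUAZmZmAHd3dwCIiIgAmZmZAKqqqgC7u7sAzMzMAN3d3QDu7u4A////AIiau93Lu7mIiIma7czMuoh4iKvMurqZiHeIiqqpmIiId4iJmpiZiIiHZniJeLuoiZdVZ3ZIq7mallVFVDVnmpmWZUQyI1Z4iahlQiIkVWaKp1VTIjRlVZuHZnQiRWZmiXZVZSJEVURXVUVmUiMzIiRFZVeFIyIiEjRER4YRIzIR"/>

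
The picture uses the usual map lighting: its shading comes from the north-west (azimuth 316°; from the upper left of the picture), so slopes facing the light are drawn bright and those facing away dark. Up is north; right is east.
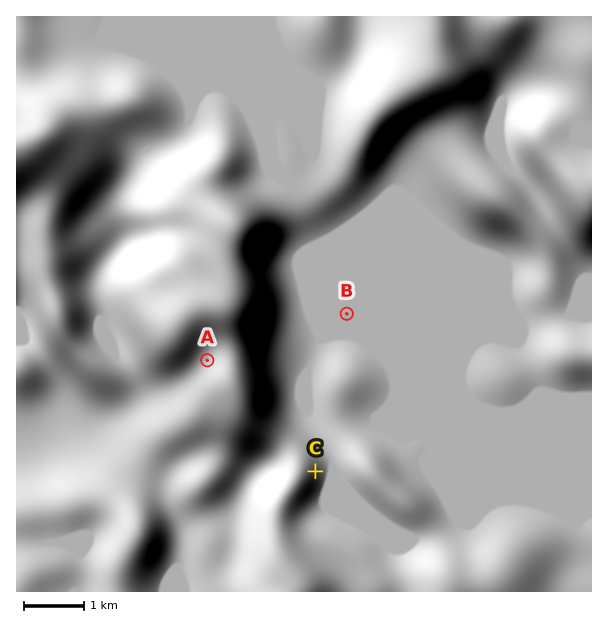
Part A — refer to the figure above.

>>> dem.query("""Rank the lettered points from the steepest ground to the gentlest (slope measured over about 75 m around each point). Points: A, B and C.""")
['C', 'A', 'B']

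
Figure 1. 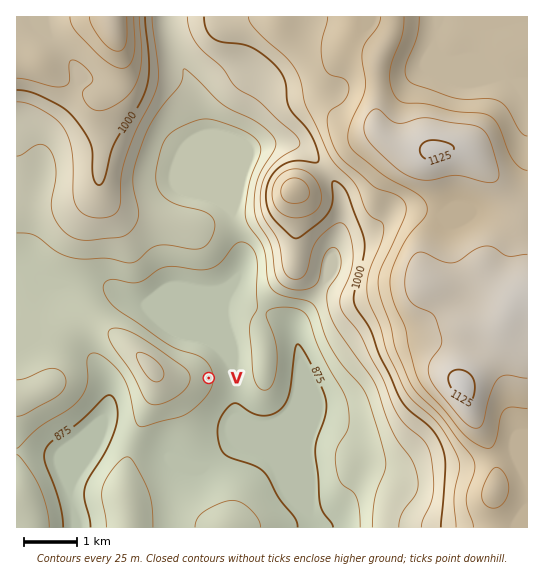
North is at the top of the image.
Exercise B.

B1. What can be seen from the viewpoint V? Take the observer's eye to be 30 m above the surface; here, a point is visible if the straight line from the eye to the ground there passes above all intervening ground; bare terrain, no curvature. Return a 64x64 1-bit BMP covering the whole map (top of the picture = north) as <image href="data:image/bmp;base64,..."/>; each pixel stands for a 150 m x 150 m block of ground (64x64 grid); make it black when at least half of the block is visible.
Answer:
<image width="64" height="64" href="data:image/bmp;base64,Qk0+AgAAAAAAAD4AAAAoAAAAQAAAAEAAAAABAAEAAAAAAAACAAATCwAAEwsAAAIAAAAAAAAA////AAAAAAD4A///////4HwD///////A/AP//////8D8B///////4PwH///////g/g////////DgD///////8AAP///////wAA///////+AAB///////4AAH///////AAAH//////4AAAB//////gAAAD/////+AAAAf/////wAAAB//D///AAAAP/8D//4AAAA//wP//gAAAD//A//8AAAAf/8D//wAAAB//wP/+AAAAP//A//wAAAA8/4H/+AAAAH//gf/wAAAAf/+B//gAAAD//4P/+AAAA///g//wAAAP//////AAAD//////8AAAf//////wAAH////+f+AAB/////w/4AAf////+D/gAD/////4H+AAP/////gf4AA/////+A/gADn////8D+AAOP////wP4AAwf/gP/g/wACA/4Af/B/gAIB/AB/4H/AAAD4AP/Af8AAAPgA/AB/4AAA+ADgAP/4AAB4AOAA//8AAHwA4AH/zgAAfADgAf8AAAB+APAB+AAAAH4A+ADwAAAA/wD4AOAAAAH/gfwAQAAAAf///gAAAAAD///+AAAAAAA///8AAAAAAD///wAAAAAAP//zgAAAACA/38eAAAAA4H8fz8AAAAAA/x//wAAAAAH+P//AAAAAAf4//4AAAAAD/D//AAAAAAIcf/8AAAAAAB4AfAAAAAA=="/>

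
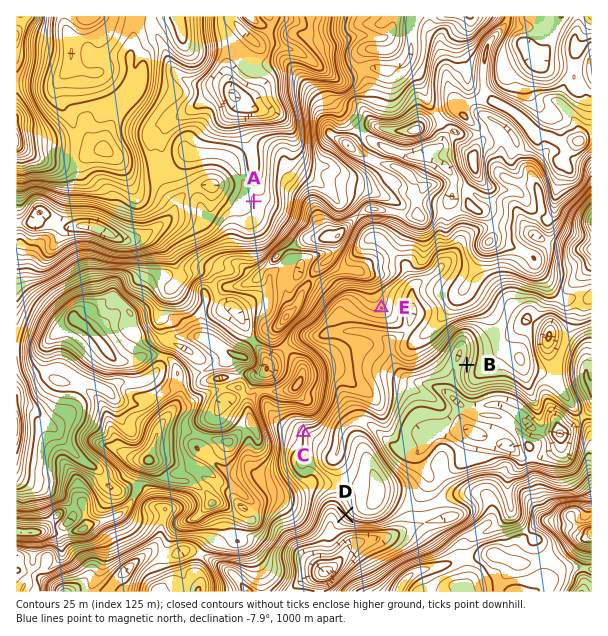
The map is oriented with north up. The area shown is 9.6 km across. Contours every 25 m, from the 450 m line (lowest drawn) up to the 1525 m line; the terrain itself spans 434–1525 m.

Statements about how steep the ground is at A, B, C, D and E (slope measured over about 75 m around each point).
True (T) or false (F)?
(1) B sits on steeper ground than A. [T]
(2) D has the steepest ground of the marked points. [T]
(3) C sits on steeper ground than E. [T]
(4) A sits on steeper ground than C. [F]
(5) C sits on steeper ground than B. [F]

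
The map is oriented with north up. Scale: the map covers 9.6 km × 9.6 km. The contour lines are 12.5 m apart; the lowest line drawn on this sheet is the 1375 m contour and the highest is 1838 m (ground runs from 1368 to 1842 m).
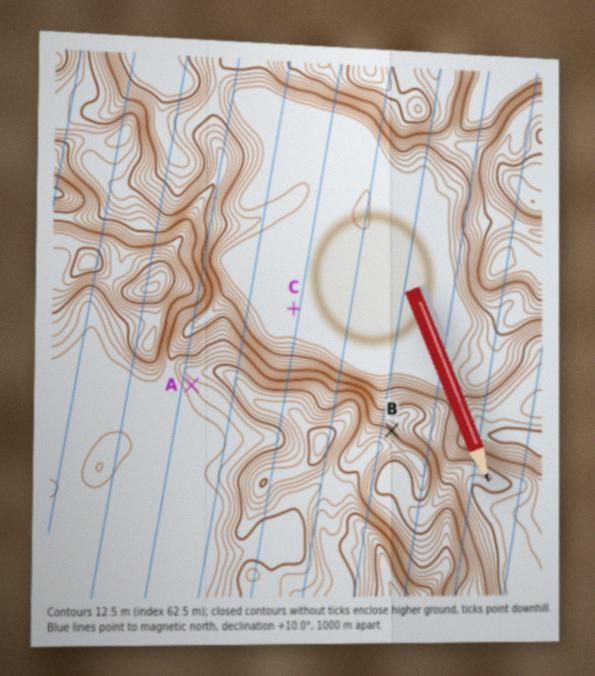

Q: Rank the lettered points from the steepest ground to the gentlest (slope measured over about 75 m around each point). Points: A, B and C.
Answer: B A C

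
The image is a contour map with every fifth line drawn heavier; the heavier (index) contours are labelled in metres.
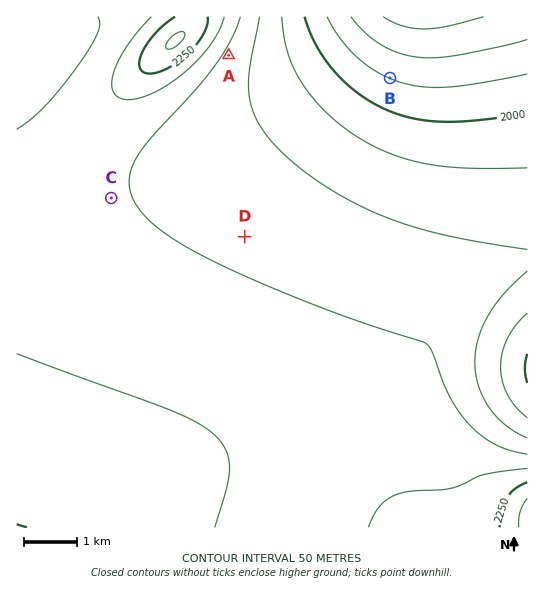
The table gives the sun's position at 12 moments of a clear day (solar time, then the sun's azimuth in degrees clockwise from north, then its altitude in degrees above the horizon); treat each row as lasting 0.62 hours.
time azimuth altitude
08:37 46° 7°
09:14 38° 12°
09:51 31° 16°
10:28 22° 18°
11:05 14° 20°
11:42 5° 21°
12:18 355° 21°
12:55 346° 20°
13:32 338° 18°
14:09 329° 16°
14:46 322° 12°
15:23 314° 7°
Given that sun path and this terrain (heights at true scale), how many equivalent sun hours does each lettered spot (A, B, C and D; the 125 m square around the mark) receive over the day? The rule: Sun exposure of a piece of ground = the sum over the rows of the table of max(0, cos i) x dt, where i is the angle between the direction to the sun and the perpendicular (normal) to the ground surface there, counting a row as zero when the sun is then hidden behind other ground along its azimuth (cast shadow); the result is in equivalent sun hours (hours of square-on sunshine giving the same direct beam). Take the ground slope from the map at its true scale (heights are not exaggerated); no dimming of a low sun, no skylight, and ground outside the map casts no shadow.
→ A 1.6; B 2.5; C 2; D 2.1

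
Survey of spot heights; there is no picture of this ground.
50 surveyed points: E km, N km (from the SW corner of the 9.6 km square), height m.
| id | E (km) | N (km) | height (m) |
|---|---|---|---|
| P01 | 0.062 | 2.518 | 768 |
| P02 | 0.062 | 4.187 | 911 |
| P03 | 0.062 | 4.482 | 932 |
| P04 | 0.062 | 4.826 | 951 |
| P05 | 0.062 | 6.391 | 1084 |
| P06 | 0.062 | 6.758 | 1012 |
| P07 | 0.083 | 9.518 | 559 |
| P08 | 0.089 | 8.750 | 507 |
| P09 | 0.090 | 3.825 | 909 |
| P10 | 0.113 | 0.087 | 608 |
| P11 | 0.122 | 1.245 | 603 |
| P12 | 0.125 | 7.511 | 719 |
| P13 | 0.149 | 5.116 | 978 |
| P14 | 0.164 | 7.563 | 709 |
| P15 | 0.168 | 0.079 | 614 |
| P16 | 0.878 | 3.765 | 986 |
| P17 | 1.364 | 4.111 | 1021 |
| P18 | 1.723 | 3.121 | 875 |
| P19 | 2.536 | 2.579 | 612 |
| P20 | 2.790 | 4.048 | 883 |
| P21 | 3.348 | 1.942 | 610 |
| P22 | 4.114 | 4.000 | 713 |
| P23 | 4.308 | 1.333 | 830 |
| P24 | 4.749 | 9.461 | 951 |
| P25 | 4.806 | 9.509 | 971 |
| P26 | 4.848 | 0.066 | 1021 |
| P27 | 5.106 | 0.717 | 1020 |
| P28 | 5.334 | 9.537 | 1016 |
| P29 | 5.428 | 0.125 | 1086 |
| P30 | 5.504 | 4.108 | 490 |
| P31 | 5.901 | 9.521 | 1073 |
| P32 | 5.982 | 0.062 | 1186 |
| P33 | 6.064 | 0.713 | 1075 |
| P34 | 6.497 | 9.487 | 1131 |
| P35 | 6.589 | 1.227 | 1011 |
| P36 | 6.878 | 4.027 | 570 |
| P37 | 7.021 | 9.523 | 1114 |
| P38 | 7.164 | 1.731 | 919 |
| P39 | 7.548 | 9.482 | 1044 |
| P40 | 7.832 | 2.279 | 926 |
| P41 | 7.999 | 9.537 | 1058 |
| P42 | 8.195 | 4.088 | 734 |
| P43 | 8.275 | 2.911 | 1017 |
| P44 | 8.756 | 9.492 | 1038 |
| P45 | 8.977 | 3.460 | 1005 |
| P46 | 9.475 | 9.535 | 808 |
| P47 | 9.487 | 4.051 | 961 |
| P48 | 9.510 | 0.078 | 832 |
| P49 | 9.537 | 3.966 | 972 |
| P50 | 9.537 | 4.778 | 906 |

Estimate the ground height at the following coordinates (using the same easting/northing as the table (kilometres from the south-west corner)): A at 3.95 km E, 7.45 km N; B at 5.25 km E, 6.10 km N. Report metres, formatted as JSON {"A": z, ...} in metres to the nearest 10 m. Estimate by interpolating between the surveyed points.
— {"A": 880, "B": 680}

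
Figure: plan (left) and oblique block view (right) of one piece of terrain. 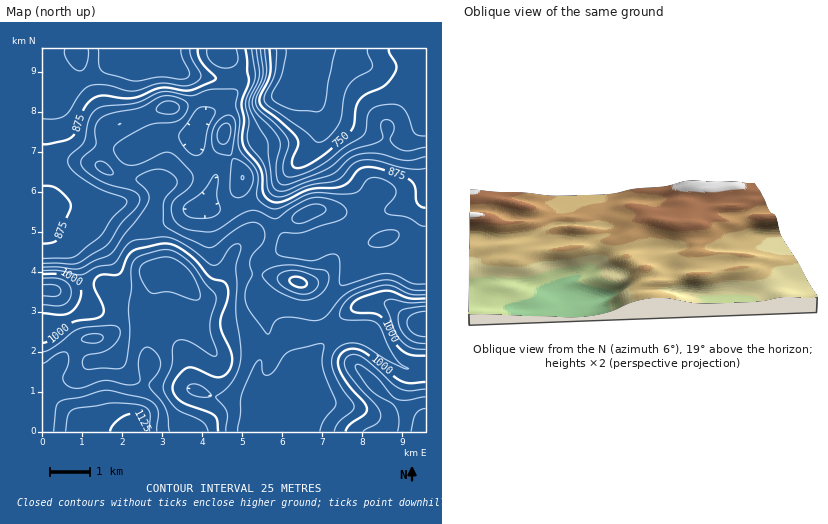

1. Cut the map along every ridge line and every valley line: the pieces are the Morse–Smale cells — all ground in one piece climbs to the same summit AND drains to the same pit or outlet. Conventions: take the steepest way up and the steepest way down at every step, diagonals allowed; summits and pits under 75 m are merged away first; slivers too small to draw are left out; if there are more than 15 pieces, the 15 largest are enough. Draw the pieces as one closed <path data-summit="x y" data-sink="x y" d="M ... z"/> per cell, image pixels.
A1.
<path data-summit="128 432" data-sink="310 48" d="M426 48l-204 0 0 6 11 12 6 16-2 8-7 6-4 2-20 0-26 9-18 1-50 19-6 9-5 24 1 7-6-3-18-3-36 1 0 270 227 0 1-18-10-10-5-14 2-22 11-22-4-48 32 10 18 1 10-5 18-22 16-14 32-7 18 0 8 4 10-1z"/><path data-summit="128 432" data-sink="156 48" d="M222 48l-180 0 0 112 36 1 22 5 6-30 6-9 50-19 18-1 26-9 20 0 4-2 7-6 2-8-6-16-11-12z"/><path data-summit="426 324" data-sink="310 48" d="M408 261l-26 1-28 8-30 34-10 5-14 0-35-9 3 46-11 22-2 22 11 21 4 2 29-23 4-8 3-16 4-8 16-16 14-8 8-2 18 1 26 27 10 7 6 2 18-1 0-102-10-1z"/><path data-summit="426 432" data-sink="310 48" d="M362 332l-14 0-14 4-19 16-9 14-3 16-4 8-30 24 1 18 156 0 0-62-24-3-10-7-24-26z"/>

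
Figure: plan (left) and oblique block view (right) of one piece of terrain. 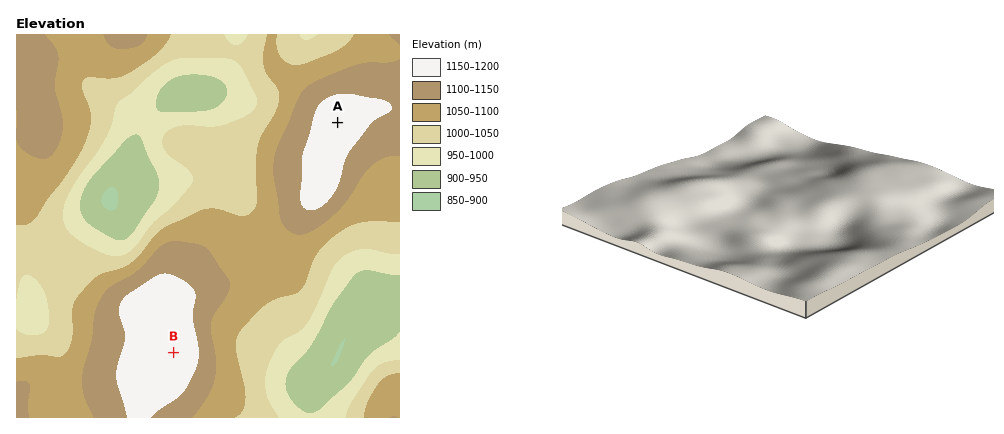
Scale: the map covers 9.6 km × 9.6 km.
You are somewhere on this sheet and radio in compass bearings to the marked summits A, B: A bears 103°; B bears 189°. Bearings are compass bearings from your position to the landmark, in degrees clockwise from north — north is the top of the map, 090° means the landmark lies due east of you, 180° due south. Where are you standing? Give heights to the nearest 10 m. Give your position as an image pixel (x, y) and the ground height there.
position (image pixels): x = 214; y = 94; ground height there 930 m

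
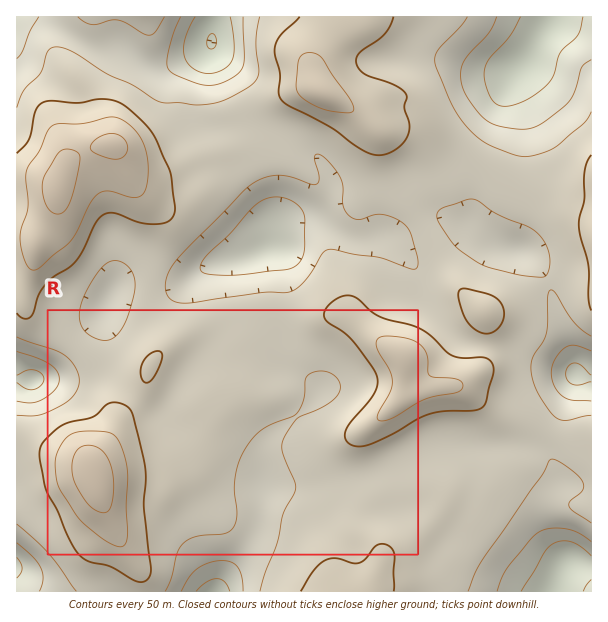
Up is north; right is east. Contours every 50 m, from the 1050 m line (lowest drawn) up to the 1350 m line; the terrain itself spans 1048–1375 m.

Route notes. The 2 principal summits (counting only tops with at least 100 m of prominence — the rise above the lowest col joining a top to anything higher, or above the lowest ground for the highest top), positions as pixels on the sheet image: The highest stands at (95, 477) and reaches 1375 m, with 327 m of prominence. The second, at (57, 188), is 1367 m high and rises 159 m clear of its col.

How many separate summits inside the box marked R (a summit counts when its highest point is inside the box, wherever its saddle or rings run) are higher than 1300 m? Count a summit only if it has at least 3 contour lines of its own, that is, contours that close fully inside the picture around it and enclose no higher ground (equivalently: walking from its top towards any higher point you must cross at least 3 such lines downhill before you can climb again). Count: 1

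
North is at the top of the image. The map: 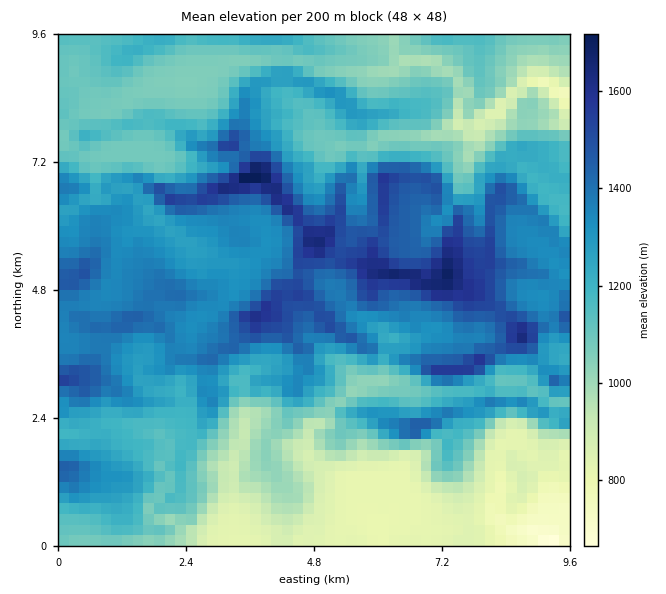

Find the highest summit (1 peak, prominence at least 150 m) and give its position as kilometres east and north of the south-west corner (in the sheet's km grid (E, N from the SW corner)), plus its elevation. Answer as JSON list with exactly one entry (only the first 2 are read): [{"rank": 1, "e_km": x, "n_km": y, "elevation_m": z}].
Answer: [{"rank": 1, "e_km": 3.61, "n_km": 6.94, "elevation_m": 1750}]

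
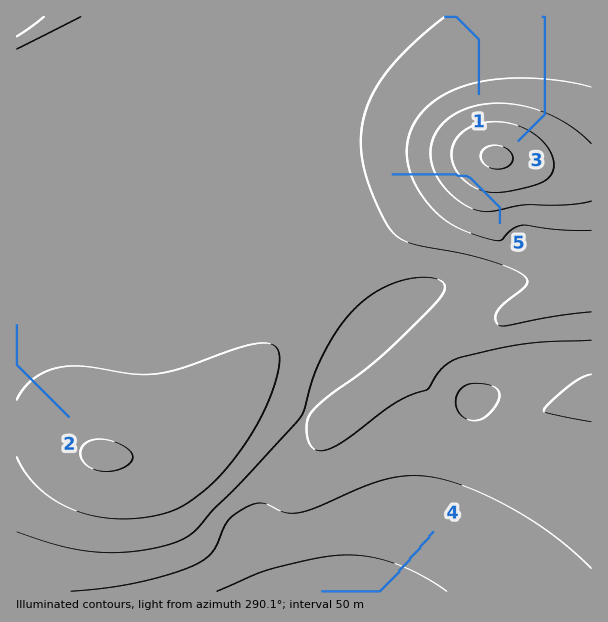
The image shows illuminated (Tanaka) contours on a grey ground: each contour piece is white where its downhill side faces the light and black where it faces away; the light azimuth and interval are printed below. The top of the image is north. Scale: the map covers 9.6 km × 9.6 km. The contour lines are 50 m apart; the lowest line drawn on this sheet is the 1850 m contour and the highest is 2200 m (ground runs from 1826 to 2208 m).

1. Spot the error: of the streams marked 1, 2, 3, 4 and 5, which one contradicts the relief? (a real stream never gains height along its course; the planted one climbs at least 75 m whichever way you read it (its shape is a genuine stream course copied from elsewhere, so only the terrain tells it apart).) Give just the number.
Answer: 5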